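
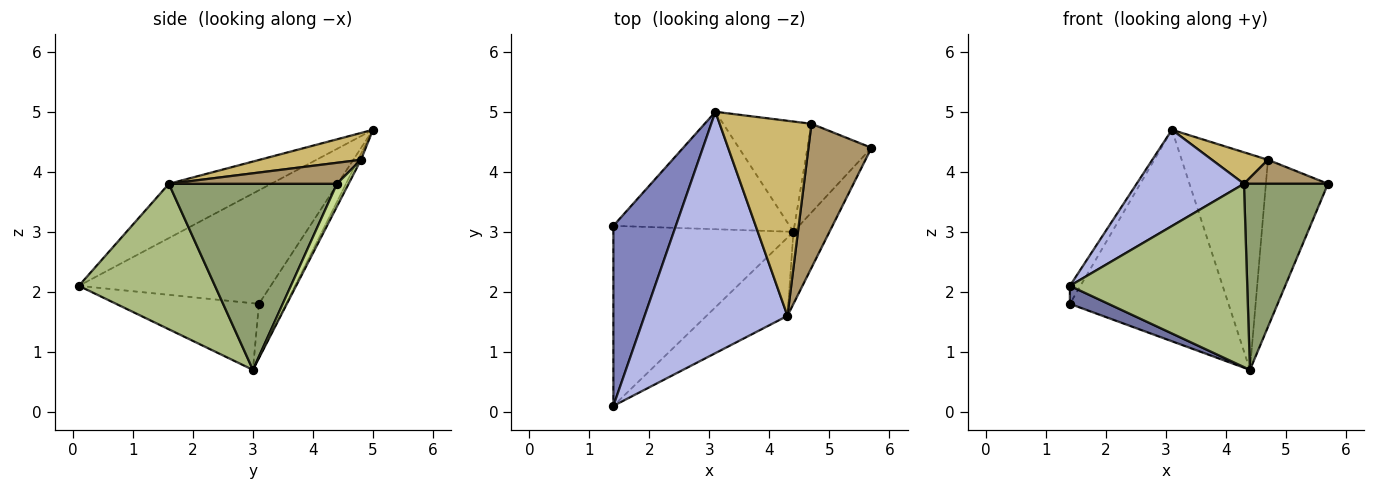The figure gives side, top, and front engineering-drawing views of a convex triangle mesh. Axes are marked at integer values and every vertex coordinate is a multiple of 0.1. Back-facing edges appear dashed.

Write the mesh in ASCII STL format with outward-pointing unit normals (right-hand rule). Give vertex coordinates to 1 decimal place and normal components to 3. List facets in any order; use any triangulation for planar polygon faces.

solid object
 facet normal -0.345 -0.093 -0.934
  outer loop
   vertex 4.4 3.0 0.7
   vertex 1.4 0.1 2.1
   vertex 1.4 3.1 1.8
  endloop
 endfacet
 facet normal -0.875 0.048 0.481
  outer loop
   vertex 3.1 5.0 4.7
   vertex 1.4 3.1 1.8
   vertex 1.4 0.1 2.1
  endloop
 endfacet
 facet normal -0.147 0.865 -0.480
  outer loop
   vertex 3.1 5.0 4.7
   vertex 4.4 3.0 0.7
   vertex 1.4 3.1 1.8
  endloop
 endfacet
 facet normal -0.333 -0.349 0.876
  outer loop
   vertex 4.3 1.6 3.8
   vertex 3.1 5.0 4.7
   vertex 1.4 0.1 2.1
  endloop
 endfacet
 facet normal 0.881 -0.441 -0.171
  outer loop
   vertex 4.3 1.6 3.8
   vertex 4.4 3.0 0.7
   vertex 5.7 4.4 3.8
  endloop
 endfacet
 facet normal 0.577 -0.751 -0.321
  outer loop
   vertex 4.3 1.6 3.8
   vertex 1.4 0.1 2.1
   vertex 4.4 3.0 0.7
  endloop
 endfacet
 facet normal 0.164 0.872 -0.462
  outer loop
   vertex 4.7 4.8 4.2
   vertex 5.7 4.4 3.8
   vertex 4.4 3.0 0.7
  endloop
 endfacet
 facet normal -0.031 0.890 -0.455
  outer loop
   vertex 4.7 4.8 4.2
   vertex 4.4 3.0 0.7
   vertex 3.1 5.0 4.7
  endloop
 endfacet
 facet normal 0.312 -0.156 0.937
  outer loop
   vertex 4.7 4.8 4.2
   vertex 4.3 1.6 3.8
   vertex 5.7 4.4 3.8
  endloop
 endfacet
 facet normal 0.277 -0.153 0.949
  outer loop
   vertex 4.7 4.8 4.2
   vertex 3.1 5.0 4.7
   vertex 4.3 1.6 3.8
  endloop
 endfacet
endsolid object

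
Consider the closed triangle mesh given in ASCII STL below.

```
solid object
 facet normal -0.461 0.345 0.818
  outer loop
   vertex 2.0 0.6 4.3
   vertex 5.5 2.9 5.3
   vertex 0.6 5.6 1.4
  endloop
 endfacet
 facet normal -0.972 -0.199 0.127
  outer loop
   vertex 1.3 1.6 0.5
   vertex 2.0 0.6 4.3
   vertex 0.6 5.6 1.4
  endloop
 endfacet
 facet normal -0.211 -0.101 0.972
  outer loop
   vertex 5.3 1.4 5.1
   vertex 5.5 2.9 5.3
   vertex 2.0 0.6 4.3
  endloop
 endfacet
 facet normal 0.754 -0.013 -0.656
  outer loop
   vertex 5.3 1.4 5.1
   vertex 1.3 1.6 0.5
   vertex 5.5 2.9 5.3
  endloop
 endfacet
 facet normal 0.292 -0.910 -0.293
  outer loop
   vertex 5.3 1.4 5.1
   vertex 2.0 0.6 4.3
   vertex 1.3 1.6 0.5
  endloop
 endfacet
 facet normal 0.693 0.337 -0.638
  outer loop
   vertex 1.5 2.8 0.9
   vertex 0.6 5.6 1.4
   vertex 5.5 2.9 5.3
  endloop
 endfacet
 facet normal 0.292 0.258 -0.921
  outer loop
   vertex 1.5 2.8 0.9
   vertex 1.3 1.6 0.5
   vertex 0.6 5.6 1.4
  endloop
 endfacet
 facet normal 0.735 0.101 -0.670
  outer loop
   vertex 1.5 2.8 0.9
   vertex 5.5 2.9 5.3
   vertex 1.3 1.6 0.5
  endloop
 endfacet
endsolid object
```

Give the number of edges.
12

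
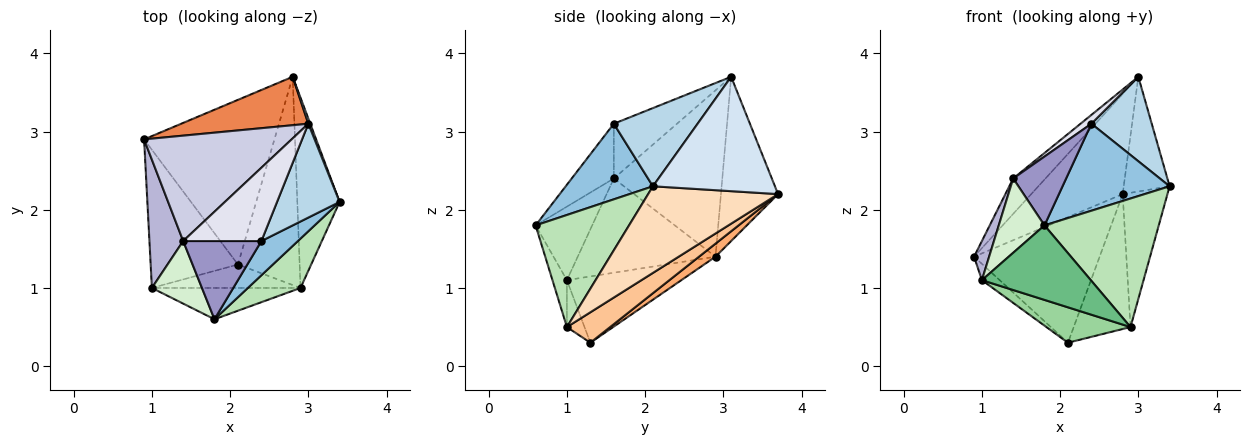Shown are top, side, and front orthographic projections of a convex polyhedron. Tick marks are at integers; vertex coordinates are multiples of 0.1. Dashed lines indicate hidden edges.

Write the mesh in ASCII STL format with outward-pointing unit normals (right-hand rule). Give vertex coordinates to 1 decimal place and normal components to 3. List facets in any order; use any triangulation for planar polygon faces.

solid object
 facet normal -0.602 0.094 -0.793
  outer loop
   vertex 1.0 1.0 1.1
   vertex 0.9 2.9 1.4
   vertex 2.1 1.3 0.3
  endloop
 endfacet
 facet normal 0.604 -0.742 0.292
  outer loop
   vertex 2.4 1.6 3.1
   vertex 1.8 0.6 1.8
   vertex 3.4 2.1 2.3
  endloop
 endfacet
 facet normal 0.681 -0.490 0.545
  outer loop
   vertex 2.4 1.6 3.1
   vertex 3.4 2.1 2.3
   vertex 3.0 3.1 3.7
  endloop
 endfacet
 facet normal 0.936 0.352 0.016
  outer loop
   vertex 2.8 3.7 2.2
   vertex 3.0 3.1 3.7
   vertex 3.4 2.1 2.3
  endloop
 endfacet
 facet normal -0.490 0.785 0.379
  outer loop
   vertex 2.8 3.7 2.2
   vertex 0.9 2.9 1.4
   vertex 3.0 3.1 3.7
  endloop
 endfacet
 facet normal 0.079 0.604 -0.793
  outer loop
   vertex 2.8 3.7 2.2
   vertex 2.1 1.3 0.3
   vertex 0.9 2.9 1.4
  endloop
 endfacet
 facet normal 0.382 0.502 -0.776
  outer loop
   vertex 2.9 1.0 0.5
   vertex 2.1 1.3 0.3
   vertex 2.8 3.7 2.2
  endloop
 endfacet
 facet normal 0.858 0.296 -0.419
  outer loop
   vertex 2.9 1.0 0.5
   vertex 2.8 3.7 2.2
   vertex 3.4 2.1 2.3
  endloop
 endfacet
 facet normal -0.121 -0.915 -0.384
  outer loop
   vertex 2.9 1.0 0.5
   vertex 1.8 0.6 1.8
   vertex 1.0 1.0 1.1
  endloop
 endfacet
 facet normal -0.172 -0.821 -0.544
  outer loop
   vertex 2.9 1.0 0.5
   vertex 1.0 1.0 1.1
   vertex 2.1 1.3 0.3
  endloop
 endfacet
 facet normal 0.607 -0.742 0.285
  outer loop
   vertex 2.9 1.0 0.5
   vertex 3.4 2.1 2.3
   vertex 1.8 0.6 1.8
  endloop
 endfacet
 facet normal -0.687 -0.556 0.468
  outer loop
   vertex 1.4 1.6 2.4
   vertex 1.0 1.0 1.1
   vertex 1.8 0.6 1.8
  endloop
 endfacet
 facet normal -0.465 -0.585 0.665
  outer loop
   vertex 1.4 1.6 2.4
   vertex 1.8 0.6 1.8
   vertex 2.4 1.6 3.1
  endloop
 endfacet
 facet normal -0.937 -0.102 0.335
  outer loop
   vertex 1.4 1.6 2.4
   vertex 0.9 2.9 1.4
   vertex 1.0 1.0 1.1
  endloop
 endfacet
 facet normal -0.730 0.217 0.648
  outer loop
   vertex 1.4 1.6 2.4
   vertex 3.0 3.1 3.7
   vertex 0.9 2.9 1.4
  endloop
 endfacet
 facet normal -0.571 -0.098 0.815
  outer loop
   vertex 1.4 1.6 2.4
   vertex 2.4 1.6 3.1
   vertex 3.0 3.1 3.7
  endloop
 endfacet
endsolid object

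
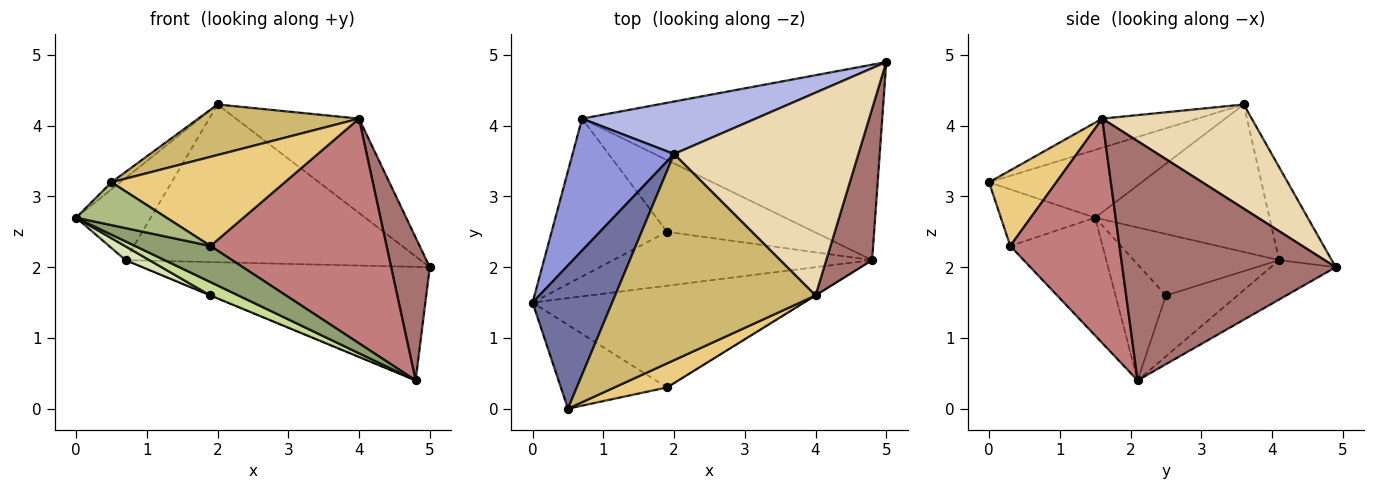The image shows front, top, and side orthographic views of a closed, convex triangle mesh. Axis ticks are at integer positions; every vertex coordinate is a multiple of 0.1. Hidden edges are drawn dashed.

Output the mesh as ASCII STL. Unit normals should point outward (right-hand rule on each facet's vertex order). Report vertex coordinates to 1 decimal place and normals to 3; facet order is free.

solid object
 facet normal -0.648 0.038 0.761
  outer loop
   vertex 2.0 3.6 4.3
   vertex 0.0 1.5 2.7
   vertex 0.5 0.0 3.2
  endloop
 endfacet
 facet normal -0.113 0.499 -0.859
  outer loop
   vertex 0.7 4.1 2.1
   vertex 5.0 4.9 2.0
   vertex 4.8 2.1 0.4
  endloop
 endfacet
 facet normal -0.777 0.333 0.535
  outer loop
   vertex 0.7 4.1 2.1
   vertex 0.0 1.5 2.7
   vertex 2.0 3.6 4.3
  endloop
 endfacet
 facet normal -0.167 0.936 0.311
  outer loop
   vertex 0.7 4.1 2.1
   vertex 2.0 3.6 4.3
   vertex 5.0 4.9 2.0
  endloop
 endfacet
 facet normal -0.379 -0.310 -0.872
  outer loop
   vertex 1.9 0.3 2.3
   vertex 0.0 1.5 2.7
   vertex 4.8 2.1 0.4
  endloop
 endfacet
 facet normal -0.429 -0.411 -0.804
  outer loop
   vertex 1.9 0.3 2.3
   vertex 0.5 0.0 3.2
   vertex 0.0 1.5 2.7
  endloop
 endfacet
 facet normal -0.399 -0.221 -0.890
  outer loop
   vertex 1.9 2.5 1.6
   vertex 4.8 2.1 0.4
   vertex 0.0 1.5 2.7
  endloop
 endfacet
 facet normal -0.469 -0.077 -0.880
  outer loop
   vertex 1.9 2.5 1.6
   vertex 0.0 1.5 2.7
   vertex 0.7 4.1 2.1
  endloop
 endfacet
 facet normal -0.382 0.002 -0.924
  outer loop
   vertex 1.9 2.5 1.6
   vertex 0.7 4.1 2.1
   vertex 4.8 2.1 0.4
  endloop
 endfacet
 facet normal -0.140 -0.236 0.962
  outer loop
   vertex 4.0 1.6 4.1
   vertex 2.0 3.6 4.3
   vertex 0.5 0.0 3.2
  endloop
 endfacet
 facet normal 0.351 -0.904 0.244
  outer loop
   vertex 4.0 1.6 4.1
   vertex 0.5 0.0 3.2
   vertex 1.9 0.3 2.3
  endloop
 endfacet
 facet normal 0.456 0.375 0.807
  outer loop
   vertex 4.0 1.6 4.1
   vertex 5.0 4.9 2.0
   vertex 2.0 3.6 4.3
  endloop
 endfacet
 facet normal 0.967 -0.175 0.185
  outer loop
   vertex 4.0 1.6 4.1
   vertex 4.8 2.1 0.4
   vertex 5.0 4.9 2.0
  endloop
 endfacet
 facet normal 0.527 -0.850 -0.001
  outer loop
   vertex 4.0 1.6 4.1
   vertex 1.9 0.3 2.3
   vertex 4.8 2.1 0.4
  endloop
 endfacet
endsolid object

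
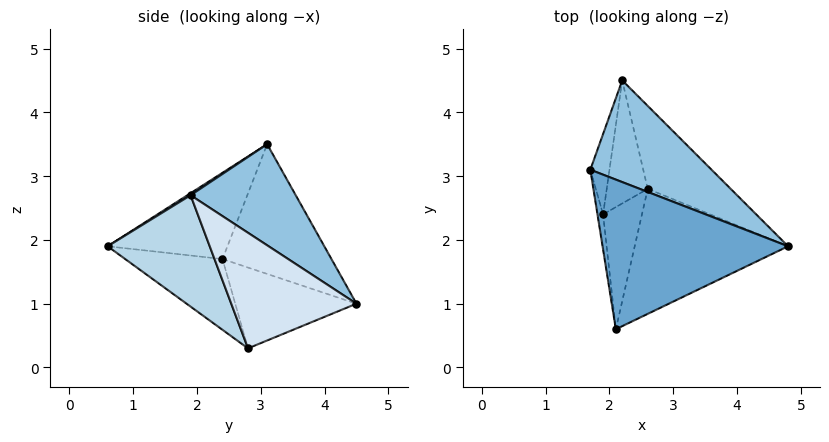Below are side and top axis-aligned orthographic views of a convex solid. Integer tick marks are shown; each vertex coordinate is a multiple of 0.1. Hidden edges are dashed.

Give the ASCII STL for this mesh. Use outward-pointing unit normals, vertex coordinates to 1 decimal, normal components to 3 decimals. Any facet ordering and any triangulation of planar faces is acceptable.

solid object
 facet normal 0.009 -0.538 0.843
  outer loop
   vertex 2.1 0.6 1.9
   vertex 4.8 1.9 2.7
   vertex 1.7 3.1 3.5
  endloop
 endfacet
 facet normal 0.422 0.753 0.506
  outer loop
   vertex 2.2 4.5 1.0
   vertex 1.7 3.1 3.5
   vertex 4.8 1.9 2.7
  endloop
 endfacet
 facet normal 0.476 -0.585 -0.656
  outer loop
   vertex 2.6 2.8 0.3
   vertex 4.8 1.9 2.7
   vertex 2.1 0.6 1.9
  endloop
 endfacet
 facet normal 0.746 0.396 -0.535
  outer loop
   vertex 2.6 2.8 0.3
   vertex 2.2 4.5 1.0
   vertex 4.8 1.9 2.7
  endloop
 endfacet
 facet normal -0.991 -0.117 -0.065
  outer loop
   vertex 1.9 2.4 1.7
   vertex 2.1 0.6 1.9
   vertex 1.7 3.1 3.5
  endloop
 endfacet
 facet normal -0.985 0.092 -0.145
  outer loop
   vertex 1.9 2.4 1.7
   vertex 1.7 3.1 3.5
   vertex 2.2 4.5 1.0
  endloop
 endfacet
 facet normal -0.867 -0.149 -0.476
  outer loop
   vertex 1.9 2.4 1.7
   vertex 2.6 2.8 0.3
   vertex 2.1 0.6 1.9
  endloop
 endfacet
 facet normal -0.891 -0.023 -0.452
  outer loop
   vertex 1.9 2.4 1.7
   vertex 2.2 4.5 1.0
   vertex 2.6 2.8 0.3
  endloop
 endfacet
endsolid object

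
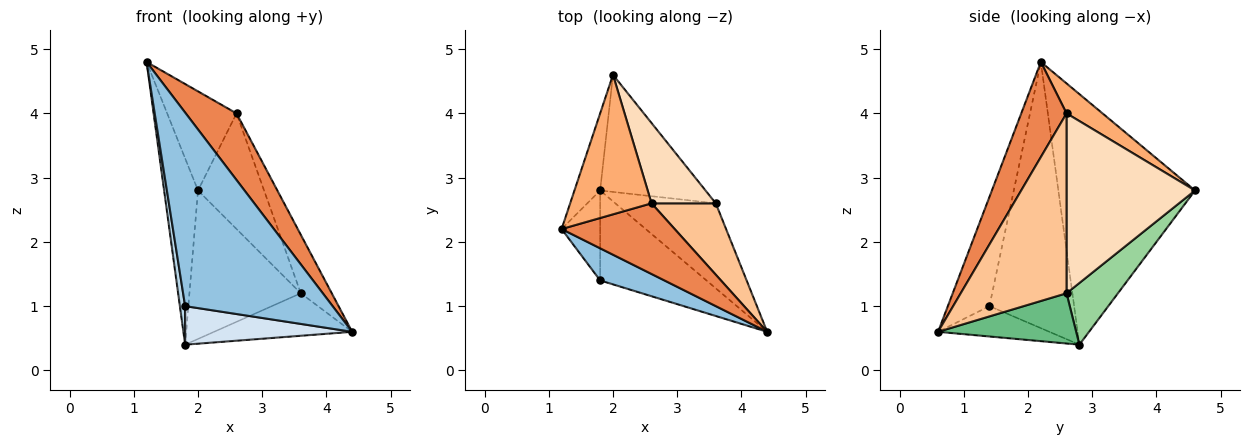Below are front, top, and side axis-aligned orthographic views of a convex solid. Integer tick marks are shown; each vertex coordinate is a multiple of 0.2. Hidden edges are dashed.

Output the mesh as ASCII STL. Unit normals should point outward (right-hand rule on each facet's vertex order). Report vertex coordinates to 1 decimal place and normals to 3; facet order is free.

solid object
 facet normal -0.966 0.239 -0.099
  outer loop
   vertex 1.8 2.8 0.4
   vertex 1.2 2.2 4.8
   vertex 2.0 4.6 2.8
  endloop
 endfacet
 facet normal -0.268 -0.950 0.158
  outer loop
   vertex 1.8 1.4 1.0
   vertex 4.4 0.6 0.6
   vertex 1.2 2.2 4.8
  endloop
 endfacet
 facet normal -0.988 -0.061 -0.143
  outer loop
   vertex 1.8 1.4 1.0
   vertex 1.2 2.2 4.8
   vertex 1.8 2.8 0.4
  endloop
 endfacet
 facet normal -0.254 -0.381 -0.889
  outer loop
   vertex 1.8 1.4 1.0
   vertex 1.8 2.8 0.4
   vertex 4.4 0.6 0.6
  endloop
 endfacet
 facet normal 0.522 -0.585 0.621
  outer loop
   vertex 2.6 2.6 4.0
   vertex 1.2 2.2 4.8
   vertex 4.4 0.6 0.6
  endloop
 endfacet
 facet normal 0.288 0.555 0.781
  outer loop
   vertex 2.6 2.6 4.0
   vertex 2.0 4.6 2.8
   vertex 1.2 2.2 4.8
  endloop
 endfacet
 facet normal 0.908 0.266 0.324
  outer loop
   vertex 3.6 2.6 1.2
   vertex 2.6 2.6 4.0
   vertex 4.4 0.6 0.6
  endloop
 endfacet
 facet normal 0.848 0.436 0.303
  outer loop
   vertex 3.6 2.6 1.2
   vertex 2.0 4.6 2.8
   vertex 2.6 2.6 4.0
  endloop
 endfacet
 facet normal 0.408 0.408 -0.816
  outer loop
   vertex 3.6 2.6 1.2
   vertex 4.4 0.6 0.6
   vertex 1.8 2.8 0.4
  endloop
 endfacet
 facet normal 0.341 0.738 -0.582
  outer loop
   vertex 3.6 2.6 1.2
   vertex 1.8 2.8 0.4
   vertex 2.0 4.6 2.8
  endloop
 endfacet
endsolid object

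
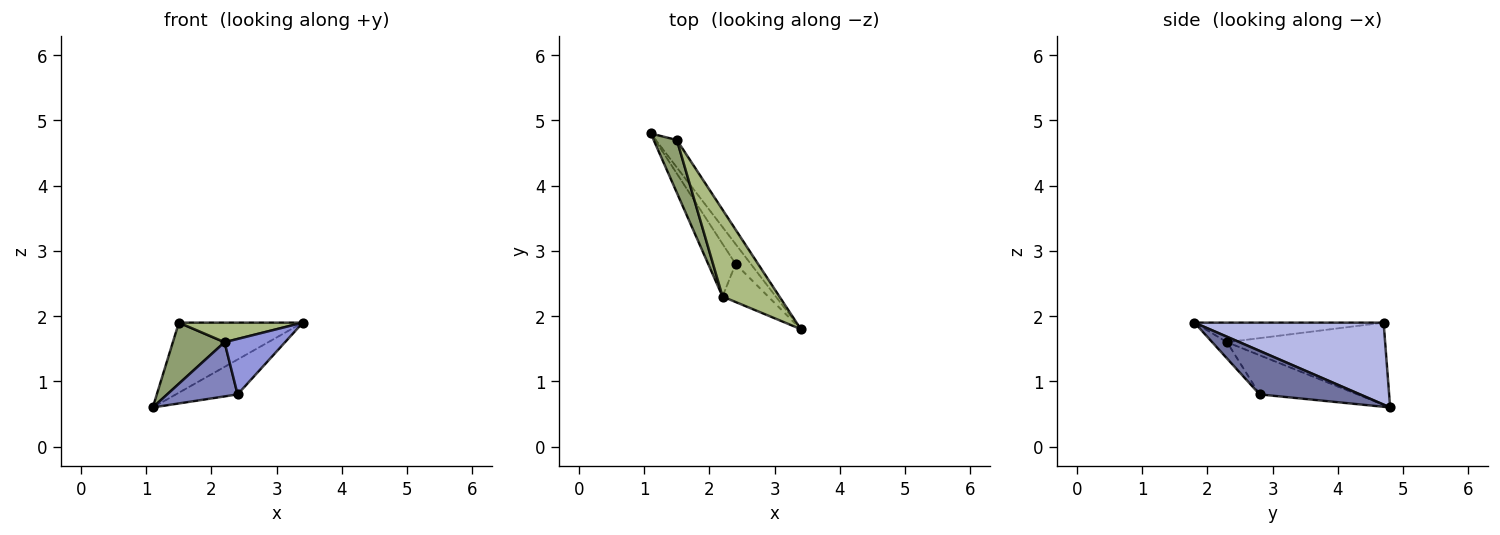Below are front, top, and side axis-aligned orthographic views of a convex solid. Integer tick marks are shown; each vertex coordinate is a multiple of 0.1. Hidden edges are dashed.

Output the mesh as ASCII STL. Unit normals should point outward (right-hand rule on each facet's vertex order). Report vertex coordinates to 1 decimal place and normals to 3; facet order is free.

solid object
 facet normal 0.816 0.502 -0.286
  outer loop
   vertex 2.4 2.8 0.8
   vertex 1.1 4.8 0.6
   vertex 3.4 1.8 1.9
  endloop
 endfacet
 facet normal -0.706 -0.508 -0.494
  outer loop
   vertex 2.4 2.8 0.8
   vertex 2.2 2.3 1.6
   vertex 1.1 4.8 0.6
  endloop
 endfacet
 facet normal -0.198 -0.808 -0.555
  outer loop
   vertex 2.4 2.8 0.8
   vertex 3.4 1.8 1.9
   vertex 2.2 2.3 1.6
  endloop
 endfacet
 facet normal 0.818 0.536 -0.210
  outer loop
   vertex 1.5 4.7 1.9
   vertex 3.4 1.8 1.9
   vertex 1.1 4.8 0.6
  endloop
 endfacet
 facet normal -0.918 -0.300 0.259
  outer loop
   vertex 1.5 4.7 1.9
   vertex 1.1 4.8 0.6
   vertex 2.2 2.3 1.6
  endloop
 endfacet
 facet normal -0.318 -0.208 0.925
  outer loop
   vertex 1.5 4.7 1.9
   vertex 2.2 2.3 1.6
   vertex 3.4 1.8 1.9
  endloop
 endfacet
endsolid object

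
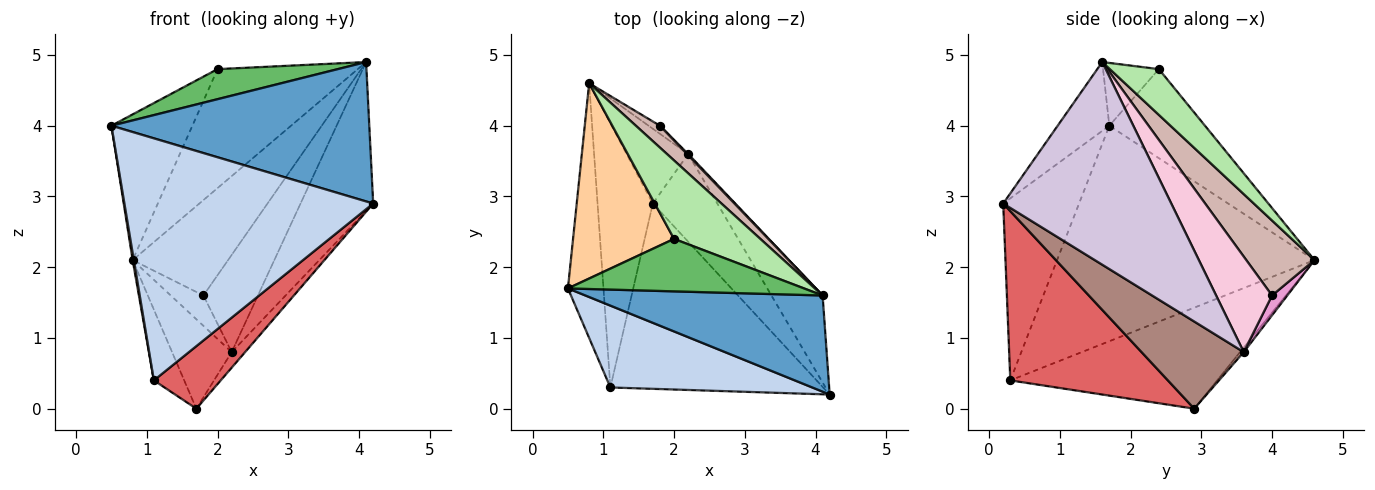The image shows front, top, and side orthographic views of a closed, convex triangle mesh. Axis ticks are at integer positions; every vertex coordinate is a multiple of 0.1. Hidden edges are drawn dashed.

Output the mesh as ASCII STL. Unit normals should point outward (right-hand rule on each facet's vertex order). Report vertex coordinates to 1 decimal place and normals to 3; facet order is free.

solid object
 facet normal -0.163 -0.812 0.560
  outer loop
   vertex 4.1 1.6 4.9
   vertex 0.5 1.7 4.0
   vertex 4.2 0.2 2.9
  endloop
 endfacet
 facet normal -0.277 -0.910 0.308
  outer loop
   vertex 1.1 0.3 0.4
   vertex 4.2 0.2 2.9
   vertex 0.5 1.7 4.0
  endloop
 endfacet
 facet normal -0.987 -0.005 -0.163
  outer loop
   vertex 1.1 0.3 0.4
   vertex 0.5 1.7 4.0
   vertex 0.8 4.6 2.1
  endloop
 endfacet
 facet normal -0.577 0.489 0.655
  outer loop
   vertex 2.0 2.4 4.8
   vertex 0.8 4.6 2.1
   vertex 0.5 1.7 4.0
  endloop
 endfacet
 facet normal -0.225 -0.484 0.845
  outer loop
   vertex 2.0 2.4 4.8
   vertex 0.5 1.7 4.0
   vertex 4.1 1.6 4.9
  endloop
 endfacet
 facet normal 0.280 0.801 0.528
  outer loop
   vertex 2.0 2.4 4.8
   vertex 4.1 1.6 4.9
   vertex 0.8 4.6 2.1
  endloop
 endfacet
 facet normal 0.602 -0.255 -0.757
  outer loop
   vertex 1.7 2.9 0.0
   vertex 4.2 0.2 2.9
   vertex 1.1 0.3 0.4
  endloop
 endfacet
 facet normal -0.870 0.128 -0.476
  outer loop
   vertex 1.7 2.9 0.0
   vertex 1.1 0.3 0.4
   vertex 0.8 4.6 2.1
  endloop
 endfacet
 facet normal -0.048 0.766 -0.641
  outer loop
   vertex 2.2 3.6 0.8
   vertex 1.7 2.9 0.0
   vertex 0.8 4.6 2.1
  endloop
 endfacet
 facet normal 0.894 0.387 -0.226
  outer loop
   vertex 2.2 3.6 0.8
   vertex 4.1 1.6 4.9
   vertex 4.2 0.2 2.9
  endloop
 endfacet
 facet normal 0.799 0.105 -0.591
  outer loop
   vertex 2.2 3.6 0.8
   vertex 4.2 0.2 2.9
   vertex 1.7 2.9 0.0
  endloop
 endfacet
 facet normal 0.572 0.800 0.183
  outer loop
   vertex 1.8 4.0 1.6
   vertex 0.8 4.6 2.1
   vertex 4.1 1.6 4.9
  endloop
 endfacet
 facet normal 0.411 0.881 -0.235
  outer loop
   vertex 1.8 4.0 1.6
   vertex 2.2 3.6 0.8
   vertex 0.8 4.6 2.1
  endloop
 endfacet
 facet normal 0.716 0.698 0.009
  outer loop
   vertex 1.8 4.0 1.6
   vertex 4.1 1.6 4.9
   vertex 2.2 3.6 0.8
  endloop
 endfacet
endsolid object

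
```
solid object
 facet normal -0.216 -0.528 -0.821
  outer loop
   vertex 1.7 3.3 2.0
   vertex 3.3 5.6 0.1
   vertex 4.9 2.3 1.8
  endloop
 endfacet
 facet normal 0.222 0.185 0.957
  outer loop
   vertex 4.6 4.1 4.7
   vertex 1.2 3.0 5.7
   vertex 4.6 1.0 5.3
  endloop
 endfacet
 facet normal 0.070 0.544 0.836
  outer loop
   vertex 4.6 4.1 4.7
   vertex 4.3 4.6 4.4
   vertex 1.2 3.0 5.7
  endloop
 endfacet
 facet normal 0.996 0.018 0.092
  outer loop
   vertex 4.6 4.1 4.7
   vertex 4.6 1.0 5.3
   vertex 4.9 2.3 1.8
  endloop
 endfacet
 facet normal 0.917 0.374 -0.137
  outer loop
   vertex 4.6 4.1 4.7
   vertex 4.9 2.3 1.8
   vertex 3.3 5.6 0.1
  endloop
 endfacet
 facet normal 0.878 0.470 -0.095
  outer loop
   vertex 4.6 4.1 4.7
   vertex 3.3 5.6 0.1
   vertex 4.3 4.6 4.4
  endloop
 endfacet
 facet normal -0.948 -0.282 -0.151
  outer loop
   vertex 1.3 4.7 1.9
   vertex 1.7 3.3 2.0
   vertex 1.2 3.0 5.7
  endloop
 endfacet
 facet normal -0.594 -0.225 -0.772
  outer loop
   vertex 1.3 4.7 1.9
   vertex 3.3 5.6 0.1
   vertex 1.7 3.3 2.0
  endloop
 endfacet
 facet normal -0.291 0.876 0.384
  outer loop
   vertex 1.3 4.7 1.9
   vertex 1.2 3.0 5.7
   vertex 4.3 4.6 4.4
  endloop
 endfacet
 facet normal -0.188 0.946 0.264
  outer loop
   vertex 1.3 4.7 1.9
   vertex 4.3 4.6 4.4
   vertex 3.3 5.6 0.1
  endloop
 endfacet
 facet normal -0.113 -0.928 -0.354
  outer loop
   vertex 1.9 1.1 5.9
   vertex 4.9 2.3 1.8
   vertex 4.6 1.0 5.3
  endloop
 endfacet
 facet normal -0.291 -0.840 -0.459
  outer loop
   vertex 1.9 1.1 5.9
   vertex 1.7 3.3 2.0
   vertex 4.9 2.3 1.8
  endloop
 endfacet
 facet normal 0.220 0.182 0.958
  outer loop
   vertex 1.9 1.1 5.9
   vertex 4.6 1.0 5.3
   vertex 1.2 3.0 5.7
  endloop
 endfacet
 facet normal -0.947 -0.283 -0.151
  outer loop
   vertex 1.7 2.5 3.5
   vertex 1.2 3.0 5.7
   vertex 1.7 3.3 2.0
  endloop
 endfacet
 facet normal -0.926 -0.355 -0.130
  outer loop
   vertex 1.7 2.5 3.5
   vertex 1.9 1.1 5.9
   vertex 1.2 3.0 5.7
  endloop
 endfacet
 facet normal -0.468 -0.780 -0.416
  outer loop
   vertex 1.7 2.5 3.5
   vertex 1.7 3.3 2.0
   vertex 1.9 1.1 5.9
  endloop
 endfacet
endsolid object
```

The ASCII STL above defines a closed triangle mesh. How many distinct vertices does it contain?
10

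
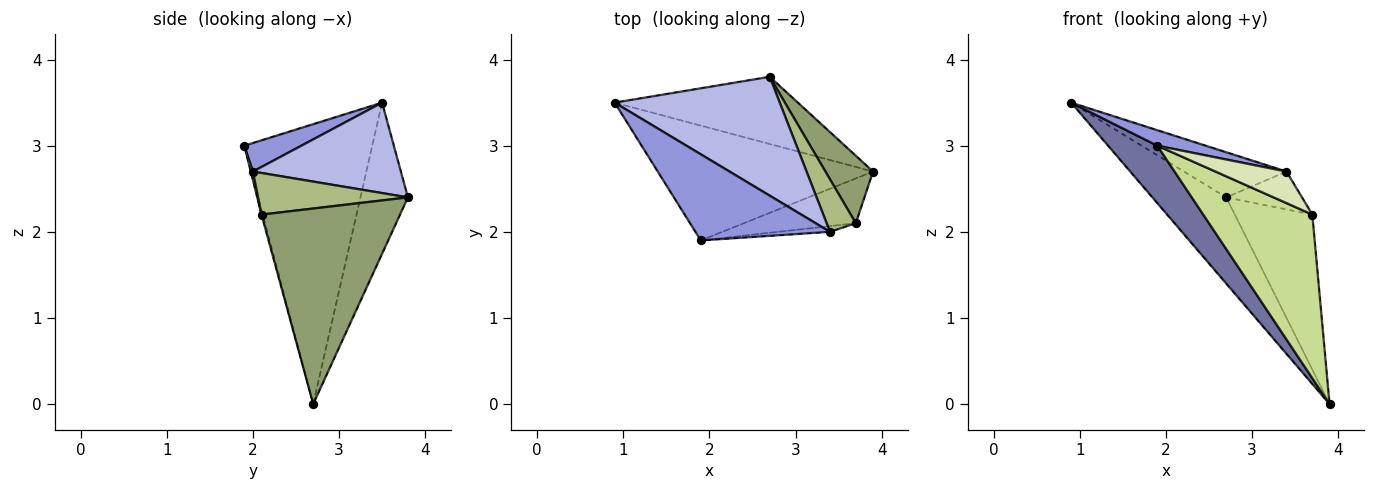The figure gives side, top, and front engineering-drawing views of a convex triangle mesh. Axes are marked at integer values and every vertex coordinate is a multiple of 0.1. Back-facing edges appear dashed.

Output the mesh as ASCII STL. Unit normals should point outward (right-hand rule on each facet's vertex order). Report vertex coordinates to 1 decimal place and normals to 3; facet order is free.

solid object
 facet normal -0.758 -0.292 -0.583
  outer loop
   vertex 1.9 1.9 3.0
   vertex 0.9 3.5 3.5
   vertex 3.9 2.7 0.0
  endloop
 endfacet
 facet normal -0.452 0.703 -0.548
  outer loop
   vertex 2.7 3.8 2.4
   vertex 3.9 2.7 0.0
   vertex 0.9 3.5 3.5
  endloop
 endfacet
 facet normal 0.204 -0.173 0.963
  outer loop
   vertex 3.4 2.0 2.7
   vertex 0.9 3.5 3.5
   vertex 1.9 1.9 3.0
  endloop
 endfacet
 facet normal 0.456 0.316 0.832
  outer loop
   vertex 3.4 2.0 2.7
   vertex 2.7 3.8 2.4
   vertex 0.9 3.5 3.5
  endloop
 endfacet
 facet normal 0.854 0.478 0.208
  outer loop
   vertex 3.7 2.1 2.2
   vertex 3.9 2.7 0.0
   vertex 2.7 3.8 2.4
  endloop
 endfacet
 facet normal 0.756 0.383 0.530
  outer loop
   vertex 3.7 2.1 2.2
   vertex 2.7 3.8 2.4
   vertex 3.4 2.0 2.7
  endloop
 endfacet
 facet normal -0.010 -0.964 -0.264
  outer loop
   vertex 3.7 2.1 2.2
   vertex 1.9 1.9 3.0
   vertex 3.9 2.7 0.0
  endloop
 endfacet
 facet normal 0.030 -0.983 -0.179
  outer loop
   vertex 3.7 2.1 2.2
   vertex 3.4 2.0 2.7
   vertex 1.9 1.9 3.0
  endloop
 endfacet
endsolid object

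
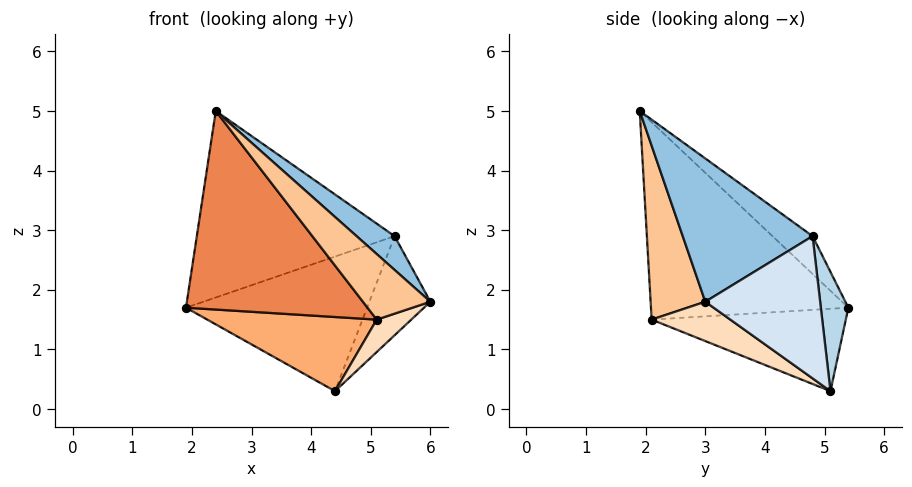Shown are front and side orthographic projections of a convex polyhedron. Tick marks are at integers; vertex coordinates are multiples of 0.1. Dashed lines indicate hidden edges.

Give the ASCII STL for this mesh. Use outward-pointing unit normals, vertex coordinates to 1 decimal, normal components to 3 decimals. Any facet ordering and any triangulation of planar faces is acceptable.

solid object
 facet normal -0.136 0.669 0.730
  outer loop
   vertex 5.4 4.8 2.9
   vertex 1.9 5.4 1.7
   vertex 2.4 1.9 5.0
  endloop
 endfacet
 facet normal 0.684 -0.200 0.701
  outer loop
   vertex 5.4 4.8 2.9
   vertex 2.4 1.9 5.0
   vertex 6.0 3.0 1.8
  endloop
 endfacet
 facet normal 0.150 0.987 0.056
  outer loop
   vertex 5.4 4.8 2.9
   vertex 4.4 5.1 0.3
   vertex 1.9 5.4 1.7
  endloop
 endfacet
 facet normal 0.849 0.451 -0.275
  outer loop
   vertex 5.4 4.8 2.9
   vertex 6.0 3.0 1.8
   vertex 4.4 5.1 0.3
  endloop
 endfacet
 facet normal -0.629 -0.579 -0.519
  outer loop
   vertex 5.1 2.1 1.5
   vertex 2.4 1.9 5.0
   vertex 1.9 5.4 1.7
  endloop
 endfacet
 facet normal -0.481 -0.420 -0.769
  outer loop
   vertex 5.1 2.1 1.5
   vertex 1.9 5.4 1.7
   vertex 4.4 5.1 0.3
  endloop
 endfacet
 facet normal 0.576 -0.711 0.404
  outer loop
   vertex 5.1 2.1 1.5
   vertex 6.0 3.0 1.8
   vertex 2.4 1.9 5.0
  endloop
 endfacet
 facet normal 0.499 -0.219 -0.839
  outer loop
   vertex 5.1 2.1 1.5
   vertex 4.4 5.1 0.3
   vertex 6.0 3.0 1.8
  endloop
 endfacet
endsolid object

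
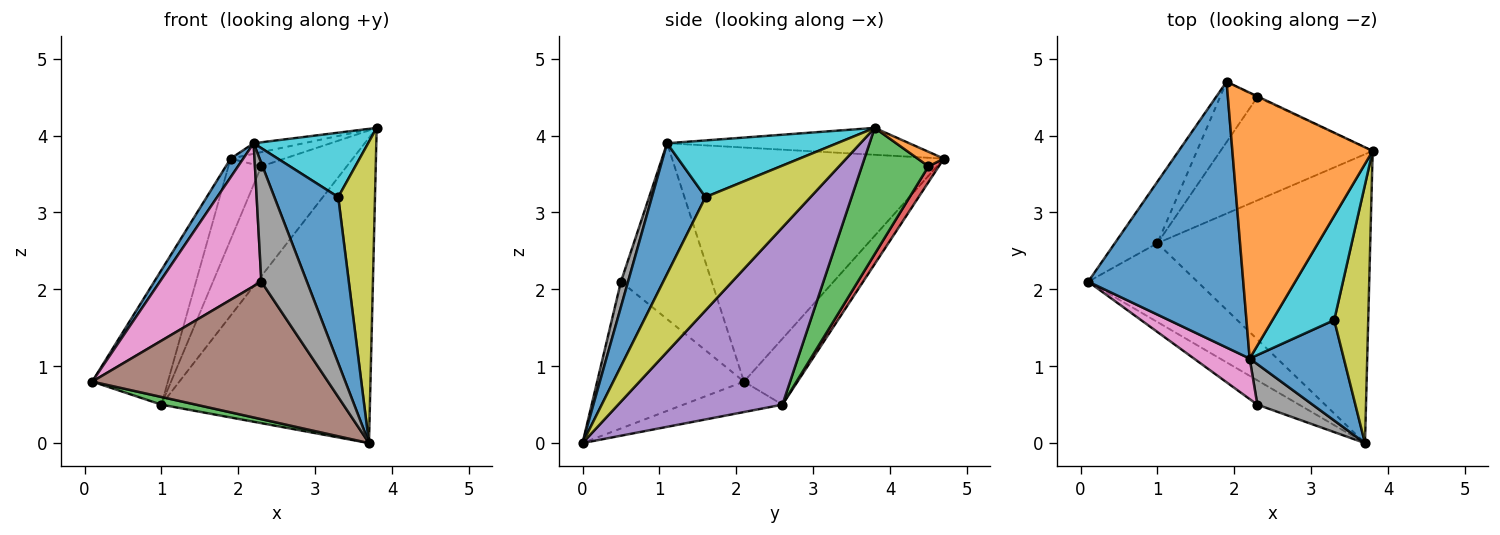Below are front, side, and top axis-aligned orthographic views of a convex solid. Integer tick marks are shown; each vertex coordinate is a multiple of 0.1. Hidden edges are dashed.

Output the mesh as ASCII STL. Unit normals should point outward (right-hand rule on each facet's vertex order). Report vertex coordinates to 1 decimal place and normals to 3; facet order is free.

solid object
 facet normal -0.833 -0.039 0.552
  outer loop
   vertex 2.2 1.1 3.9
   vertex 1.9 4.7 3.7
   vertex 0.1 2.1 0.8
  endloop
 endfacet
 facet normal -0.188 0.039 0.981
  outer loop
   vertex 2.2 1.1 3.9
   vertex 3.8 3.8 4.1
   vertex 1.9 4.7 3.7
  endloop
 endfacet
 facet normal -0.268 -0.094 -0.959
  outer loop
   vertex 1.0 2.6 0.5
   vertex 3.7 0.0 0.0
   vertex 0.1 2.1 0.8
  endloop
 endfacet
 facet normal -0.541 0.765 -0.350
  outer loop
   vertex 1.0 2.6 0.5
   vertex 0.1 2.1 0.8
   vertex 1.9 4.7 3.7
  endloop
 endfacet
 facet normal 0.497 0.630 -0.596
  outer loop
   vertex 1.0 2.6 0.5
   vertex 3.8 3.8 4.1
   vertex 3.7 0.0 0.0
  endloop
 endfacet
 facet normal -0.523 -0.839 -0.149
  outer loop
   vertex 2.3 0.5 2.1
   vertex 0.1 2.1 0.8
   vertex 3.7 0.0 0.0
  endloop
 endfacet
 facet normal -0.652 -0.729 0.207
  outer loop
   vertex 2.3 0.5 2.1
   vertex 2.2 1.1 3.9
   vertex 0.1 2.1 0.8
  endloop
 endfacet
 facet normal 0.146 -0.936 0.320
  outer loop
   vertex 2.3 0.5 2.1
   vertex 3.7 0.0 0.0
   vertex 2.2 1.1 3.9
  endloop
 endfacet
 facet normal 0.908 -0.318 0.272
  outer loop
   vertex 3.3 1.6 3.2
   vertex 3.7 0.0 0.0
   vertex 3.8 3.8 4.1
  endloop
 endfacet
 facet normal 0.615 -0.414 0.671
  outer loop
   vertex 3.3 1.6 3.2
   vertex 3.8 3.8 4.1
   vertex 2.2 1.1 3.9
  endloop
 endfacet
 facet normal 0.583 -0.695 0.420
  outer loop
   vertex 3.3 1.6 3.2
   vertex 2.2 1.1 3.9
   vertex 3.7 0.0 0.0
  endloop
 endfacet
 facet normal 0.436 0.898 -0.051
  outer loop
   vertex 2.3 4.5 3.6
   vertex 1.9 4.7 3.7
   vertex 3.8 3.8 4.1
  endloop
 endfacet
 facet normal 0.494 0.633 -0.595
  outer loop
   vertex 2.3 4.5 3.6
   vertex 3.8 3.8 4.1
   vertex 1.0 2.6 0.5
  endloop
 endfacet
 facet normal 0.244 0.778 -0.579
  outer loop
   vertex 2.3 4.5 3.6
   vertex 1.0 2.6 0.5
   vertex 1.9 4.7 3.7
  endloop
 endfacet
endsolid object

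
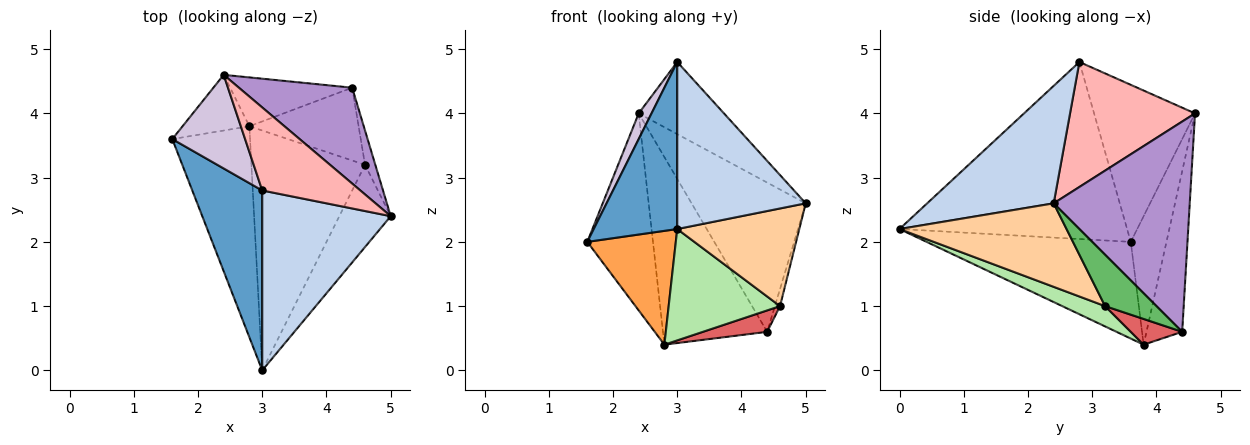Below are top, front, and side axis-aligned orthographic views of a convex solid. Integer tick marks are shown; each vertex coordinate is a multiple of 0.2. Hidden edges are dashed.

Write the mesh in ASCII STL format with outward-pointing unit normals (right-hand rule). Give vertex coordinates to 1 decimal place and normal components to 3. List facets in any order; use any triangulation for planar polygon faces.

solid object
 facet normal -0.880 -0.323 0.348
  outer loop
   vertex 3.0 2.8 4.8
   vertex 1.6 3.6 2.0
   vertex 3.0 0.0 2.2
  endloop
 endfacet
 facet normal 0.557 -0.565 0.609
  outer loop
   vertex 3.0 2.8 4.8
   vertex 3.0 0.0 2.2
   vertex 5.0 2.4 2.6
  endloop
 endfacet
 facet normal -0.738 -0.320 -0.594
  outer loop
   vertex 2.8 3.8 0.4
   vertex 3.0 0.0 2.2
   vertex 1.6 3.6 2.0
  endloop
 endfacet
 facet normal 0.723 -0.528 -0.445
  outer loop
   vertex 4.6 3.2 1.0
   vertex 5.0 2.4 2.6
   vertex 3.0 0.0 2.2
  endloop
 endfacet
 facet normal 0.976 0.098 -0.195
  outer loop
   vertex 4.6 3.2 1.0
   vertex 4.4 4.4 0.6
   vertex 5.0 2.4 2.6
  endloop
 endfacet
 facet normal 0.160 -0.416 -0.895
  outer loop
   vertex 4.6 3.2 1.0
   vertex 3.0 0.0 2.2
   vertex 2.8 3.8 0.4
  endloop
 endfacet
 facet normal 0.220 -0.275 -0.936
  outer loop
   vertex 4.6 3.2 1.0
   vertex 2.8 3.8 0.4
   vertex 4.4 4.4 0.6
  endloop
 endfacet
 facet normal 0.693 0.473 0.544
  outer loop
   vertex 2.4 4.6 4.0
   vertex 3.0 2.8 4.8
   vertex 5.0 2.4 2.6
  endloop
 endfacet
 facet normal 0.708 0.594 0.382
  outer loop
   vertex 2.4 4.6 4.0
   vertex 5.0 2.4 2.6
   vertex 4.4 4.4 0.6
  endloop
 endfacet
 facet normal -0.901 -0.115 0.418
  outer loop
   vertex 2.4 4.6 4.0
   vertex 1.6 3.6 2.0
   vertex 3.0 2.8 4.8
  endloop
 endfacet
 facet normal -0.463 0.853 -0.241
  outer loop
   vertex 2.4 4.6 4.0
   vertex 2.8 3.8 0.4
   vertex 1.6 3.6 2.0
  endloop
 endfacet
 facet normal -0.315 0.919 -0.239
  outer loop
   vertex 2.4 4.6 4.0
   vertex 4.4 4.4 0.6
   vertex 2.8 3.8 0.4
  endloop
 endfacet
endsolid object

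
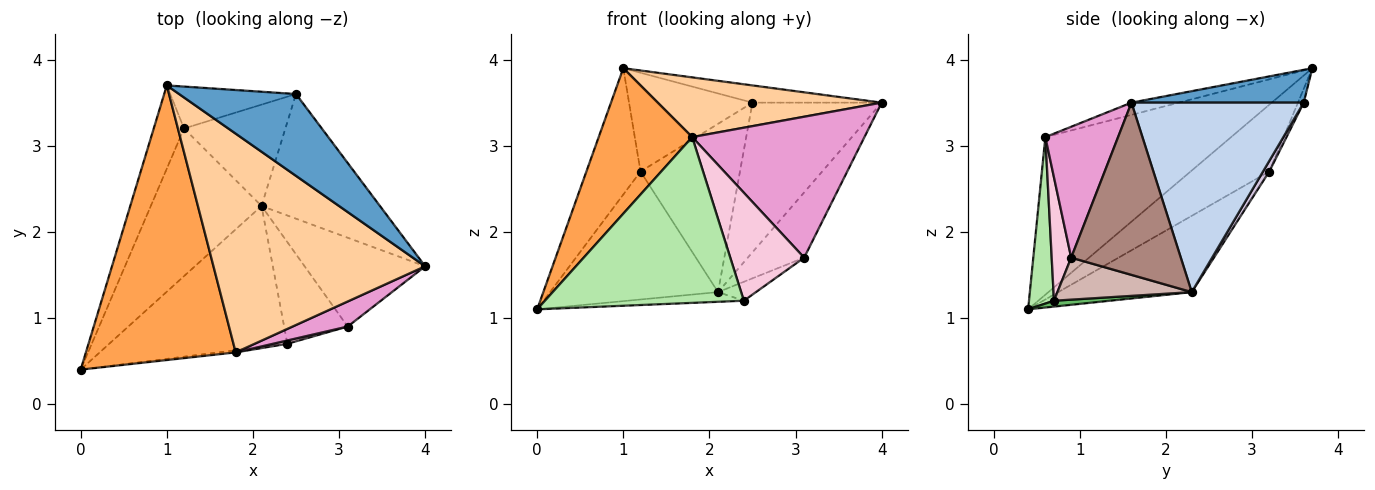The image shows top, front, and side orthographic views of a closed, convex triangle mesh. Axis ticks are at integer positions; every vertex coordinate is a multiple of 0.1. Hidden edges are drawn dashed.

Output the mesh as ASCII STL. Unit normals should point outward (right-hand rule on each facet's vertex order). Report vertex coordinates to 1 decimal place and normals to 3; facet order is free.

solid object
 facet normal 0.265 0.199 0.944
  outer loop
   vertex 2.5 3.6 3.5
   vertex 1.0 3.7 3.9
   vertex 4.0 1.6 3.5
  endloop
 endfacet
 facet normal 0.716 0.537 -0.447
  outer loop
   vertex 2.1 2.3 1.3
   vertex 2.5 3.6 3.5
   vertex 4.0 1.6 3.5
  endloop
 endfacet
 facet normal -0.681 -0.343 0.647
  outer loop
   vertex 1.8 0.6 3.1
   vertex 1.0 3.7 3.9
   vertex 0.0 0.4 1.1
  endloop
 endfacet
 facet normal -0.056 -0.263 0.963
  outer loop
   vertex 1.8 0.6 3.1
   vertex 4.0 1.6 3.5
   vertex 1.0 3.7 3.9
  endloop
 endfacet
 facet normal 0.033 0.069 -0.997
  outer loop
   vertex 2.4 0.7 1.2
   vertex 0.0 0.4 1.1
   vertex 2.1 2.3 1.3
  endloop
 endfacet
 facet normal 0.125 -0.992 -0.013
  outer loop
   vertex 2.4 0.7 1.2
   vertex 1.8 0.6 3.1
   vertex 0.0 0.4 1.1
  endloop
 endfacet
 facet normal -0.772 0.531 -0.350
  outer loop
   vertex 1.2 3.2 2.7
   vertex 0.0 0.4 1.1
   vertex 1.0 3.7 3.9
  endloop
 endfacet
 facet normal -0.462 0.581 -0.670
  outer loop
   vertex 1.2 3.2 2.7
   vertex 2.1 2.3 1.3
   vertex 0.0 0.4 1.1
  endloop
 endfacet
 facet normal -0.043 0.920 -0.390
  outer loop
   vertex 1.2 3.2 2.7
   vertex 1.0 3.7 3.9
   vertex 2.5 3.6 3.5
  endloop
 endfacet
 facet normal 0.054 0.855 -0.515
  outer loop
   vertex 1.2 3.2 2.7
   vertex 2.5 3.6 3.5
   vertex 2.1 2.3 1.3
  endloop
 endfacet
 facet normal 0.755 0.388 -0.528
  outer loop
   vertex 3.1 0.9 1.7
   vertex 2.1 2.3 1.3
   vertex 4.0 1.6 3.5
  endloop
 endfacet
 facet normal 0.545 0.154 -0.824
  outer loop
   vertex 3.1 0.9 1.7
   vertex 2.4 0.7 1.2
   vertex 2.1 2.3 1.3
  endloop
 endfacet
 facet normal 0.384 -0.909 0.162
  outer loop
   vertex 3.1 0.9 1.7
   vertex 4.0 1.6 3.5
   vertex 1.8 0.6 3.1
  endloop
 endfacet
 facet normal 0.255 -0.966 0.030
  outer loop
   vertex 3.1 0.9 1.7
   vertex 1.8 0.6 3.1
   vertex 2.4 0.7 1.2
  endloop
 endfacet
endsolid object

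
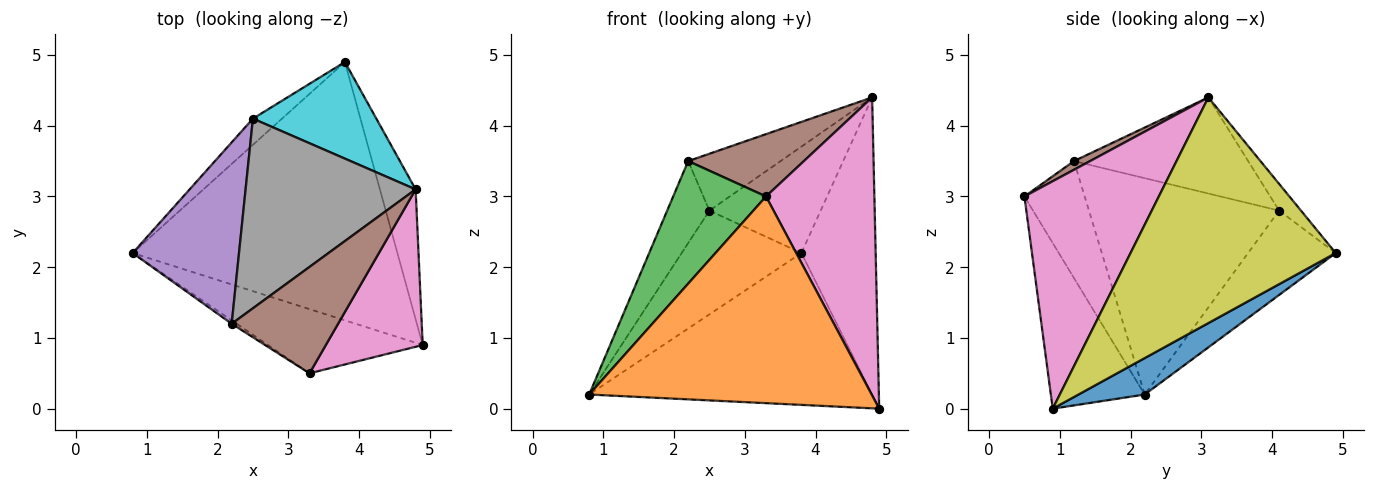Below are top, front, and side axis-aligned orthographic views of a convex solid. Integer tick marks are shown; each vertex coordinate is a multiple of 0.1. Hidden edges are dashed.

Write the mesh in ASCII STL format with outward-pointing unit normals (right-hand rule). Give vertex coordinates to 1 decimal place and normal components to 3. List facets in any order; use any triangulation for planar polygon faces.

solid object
 facet normal 0.118 0.503 -0.856
  outer loop
   vertex 3.8 4.9 2.2
   vertex 4.9 0.9 0.0
   vertex 0.8 2.2 0.2
  endloop
 endfacet
 facet normal -0.302 -0.910 -0.283
  outer loop
   vertex 3.3 0.5 3.0
   vertex 0.8 2.2 0.2
   vertex 4.9 0.9 0.0
  endloop
 endfacet
 facet normal -0.544 -0.839 -0.023
  outer loop
   vertex 2.2 1.2 3.5
   vertex 0.8 2.2 0.2
   vertex 3.3 0.5 3.0
  endloop
 endfacet
 facet normal -0.579 0.791 -0.199
  outer loop
   vertex 2.5 4.1 2.8
   vertex 3.8 4.9 2.2
   vertex 0.8 2.2 0.2
  endloop
 endfacet
 facet normal -0.880 0.195 0.433
  outer loop
   vertex 2.5 4.1 2.8
   vertex 0.8 2.2 0.2
   vertex 2.2 1.2 3.5
  endloop
 endfacet
 facet normal 0.070 -0.504 0.861
  outer loop
   vertex 4.8 3.1 4.4
   vertex 2.2 1.2 3.5
   vertex 3.3 0.5 3.0
  endloop
 endfacet
 facet normal 0.739 -0.596 0.315
  outer loop
   vertex 4.8 3.1 4.4
   vertex 3.3 0.5 3.0
   vertex 4.9 0.9 0.0
  endloop
 endfacet
 facet normal -0.476 0.253 0.842
  outer loop
   vertex 4.8 3.1 4.4
   vertex 2.5 4.1 2.8
   vertex 2.2 1.2 3.5
  endloop
 endfacet
 facet normal 0.930 0.337 -0.147
  outer loop
   vertex 4.8 3.1 4.4
   vertex 4.9 0.9 0.0
   vertex 3.8 4.9 2.2
  endloop
 endfacet
 facet normal -0.144 0.733 0.665
  outer loop
   vertex 4.8 3.1 4.4
   vertex 3.8 4.9 2.2
   vertex 2.5 4.1 2.8
  endloop
 endfacet
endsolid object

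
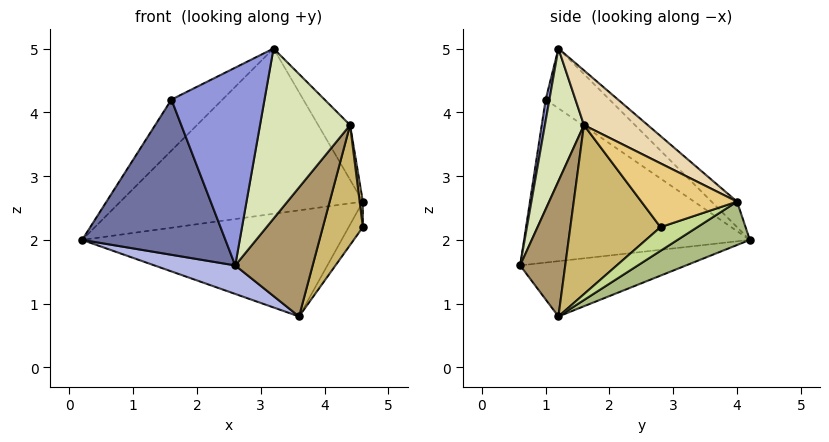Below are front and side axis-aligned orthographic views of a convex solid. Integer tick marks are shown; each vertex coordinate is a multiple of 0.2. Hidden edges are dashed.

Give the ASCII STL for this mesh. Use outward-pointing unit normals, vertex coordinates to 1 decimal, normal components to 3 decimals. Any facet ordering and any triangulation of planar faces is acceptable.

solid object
 facet normal -0.821 -0.521 -0.235
  outer loop
   vertex 1.6 1.0 4.2
   vertex 0.2 4.2 2.0
   vertex 2.6 0.6 1.6
  endloop
 endfacet
 facet normal -0.453 0.362 0.815
  outer loop
   vertex 1.6 1.0 4.2
   vertex 3.2 1.2 5.0
   vertex 0.2 4.2 2.0
  endloop
 endfacet
 facet normal 0.040 -0.985 0.167
  outer loop
   vertex 1.6 1.0 4.2
   vertex 2.6 0.6 1.6
   vertex 3.2 1.2 5.0
  endloop
 endfacet
 facet normal -0.510 -0.248 -0.824
  outer loop
   vertex 3.6 1.2 0.8
   vertex 2.6 0.6 1.6
   vertex 0.2 4.2 2.0
  endloop
 endfacet
 facet normal -0.070 0.669 0.740
  outer loop
   vertex 4.6 4.0 2.6
   vertex 0.2 4.2 2.0
   vertex 3.2 1.2 5.0
  endloop
 endfacet
 facet normal 0.139 0.500 -0.855
  outer loop
   vertex 4.6 4.0 2.6
   vertex 3.6 1.2 0.8
   vertex 0.2 4.2 2.0
  endloop
 endfacet
 facet normal 0.635 0.244 -0.733
  outer loop
   vertex 4.6 4.0 2.6
   vertex 4.6 2.8 2.2
   vertex 3.6 1.2 0.8
  endloop
 endfacet
 facet normal 0.396 -0.914 0.091
  outer loop
   vertex 4.4 1.6 3.8
   vertex 3.2 1.2 5.0
   vertex 2.6 0.6 1.6
  endloop
 endfacet
 facet normal 0.503 -0.864 -0.019
  outer loop
   vertex 4.4 1.6 3.8
   vertex 2.6 0.6 1.6
   vertex 3.6 1.2 0.8
  endloop
 endfacet
 facet normal 0.898 -0.398 -0.186
  outer loop
   vertex 4.4 1.6 3.8
   vertex 3.6 1.2 0.8
   vertex 4.6 2.8 2.2
  endloop
 endfacet
 facet normal 0.994 -0.033 0.099
  outer loop
   vertex 4.4 1.6 3.8
   vertex 4.6 2.8 2.2
   vertex 4.6 4.0 2.6
  endloop
 endfacet
 facet normal 0.619 0.309 0.722
  outer loop
   vertex 4.4 1.6 3.8
   vertex 4.6 4.0 2.6
   vertex 3.2 1.2 5.0
  endloop
 endfacet
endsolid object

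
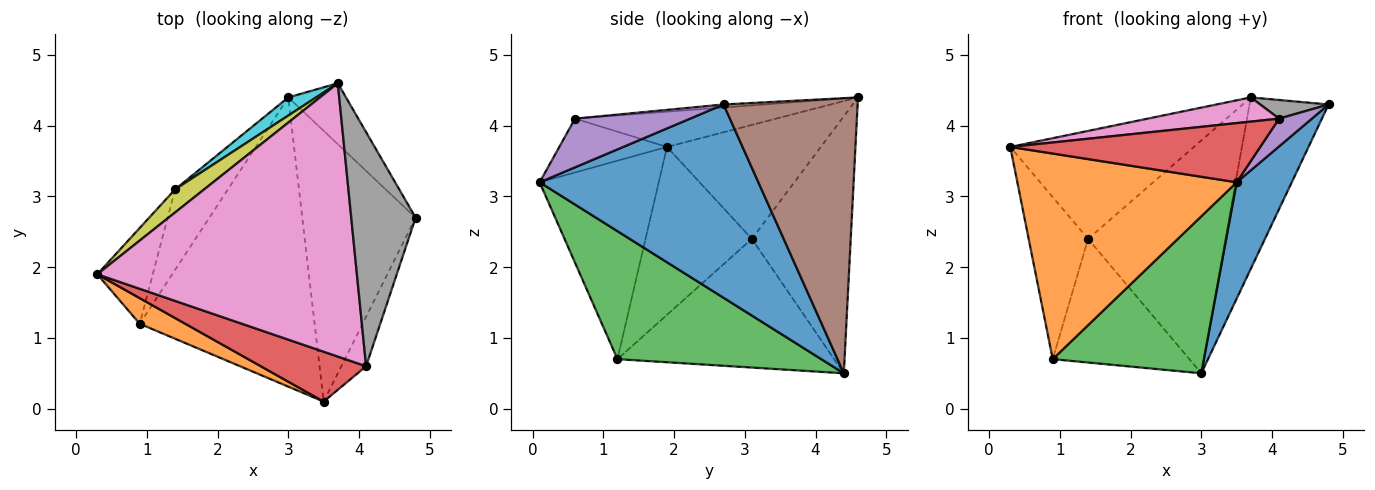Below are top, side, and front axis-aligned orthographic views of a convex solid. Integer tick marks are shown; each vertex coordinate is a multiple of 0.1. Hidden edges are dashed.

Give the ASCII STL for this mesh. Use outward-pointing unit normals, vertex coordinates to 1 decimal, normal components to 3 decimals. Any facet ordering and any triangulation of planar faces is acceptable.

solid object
 facet normal 0.843 -0.212 -0.494
  outer loop
   vertex 3.0 4.4 0.5
   vertex 4.8 2.7 4.3
   vertex 3.5 0.1 3.2
  endloop
 endfacet
 facet normal -0.474 -0.874 0.109
  outer loop
   vertex 0.9 1.2 0.7
   vertex 3.5 0.1 3.2
   vertex 0.3 1.9 3.7
  endloop
 endfacet
 facet normal 0.541 -0.401 -0.739
  outer loop
   vertex 0.9 1.2 0.7
   vertex 3.0 4.4 0.5
   vertex 3.5 0.1 3.2
  endloop
 endfacet
 facet normal -0.313 -0.726 0.612
  outer loop
   vertex 4.1 0.6 4.1
   vertex 0.3 1.9 3.7
   vertex 3.5 0.1 3.2
  endloop
 endfacet
 facet normal 0.864 -0.246 -0.439
  outer loop
   vertex 4.1 0.6 4.1
   vertex 3.5 0.1 3.2
   vertex 4.8 2.7 4.3
  endloop
 endfacet
 facet normal 0.848 0.500 -0.178
  outer loop
   vertex 3.7 4.6 4.4
   vertex 4.8 2.7 4.3
   vertex 3.0 4.4 0.5
  endloop
 endfacet
 facet normal -0.134 -0.087 0.987
  outer loop
   vertex 3.7 4.6 4.4
   vertex 0.3 1.9 3.7
   vertex 4.1 0.6 4.1
  endloop
 endfacet
 facet normal -0.047 -0.079 0.996
  outer loop
   vertex 3.7 4.6 4.4
   vertex 4.1 0.6 4.1
   vertex 4.8 2.7 4.3
  endloop
 endfacet
 facet normal -0.634 0.756 0.162
  outer loop
   vertex 1.4 3.1 2.4
   vertex 0.3 1.9 3.7
   vertex 3.7 4.6 4.4
  endloop
 endfacet
 facet normal -0.583 0.810 0.063
  outer loop
   vertex 1.4 3.1 2.4
   vertex 3.7 4.6 4.4
   vertex 3.0 4.4 0.5
  endloop
 endfacet
 facet normal -0.839 0.469 -0.277
  outer loop
   vertex 1.4 3.1 2.4
   vertex 0.9 1.2 0.7
   vertex 0.3 1.9 3.7
  endloop
 endfacet
 facet normal -0.799 0.504 -0.328
  outer loop
   vertex 1.4 3.1 2.4
   vertex 3.0 4.4 0.5
   vertex 0.9 1.2 0.7
  endloop
 endfacet
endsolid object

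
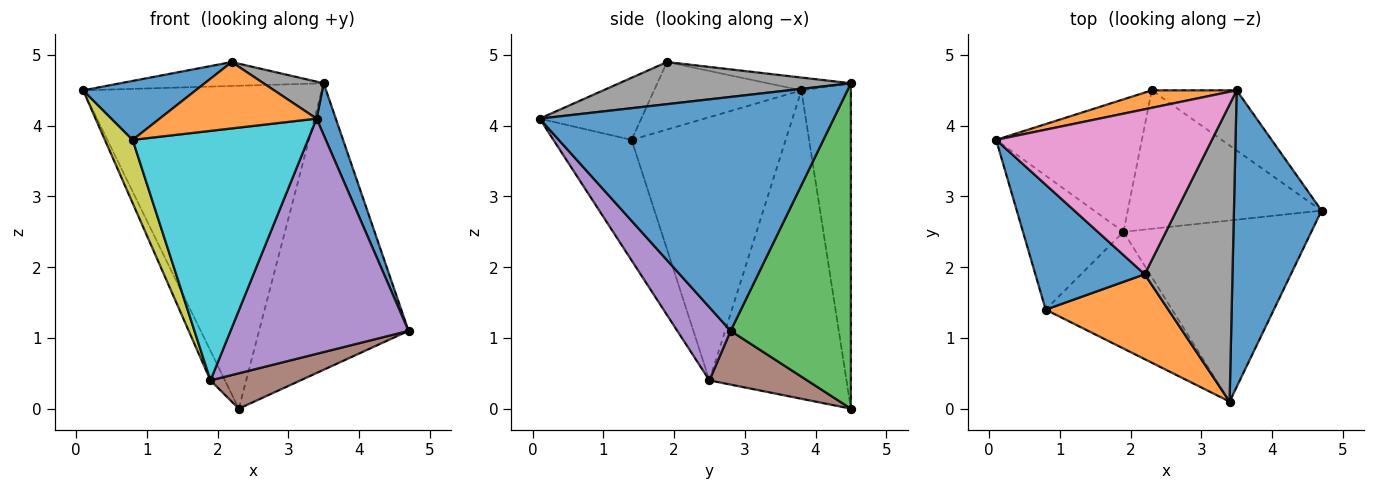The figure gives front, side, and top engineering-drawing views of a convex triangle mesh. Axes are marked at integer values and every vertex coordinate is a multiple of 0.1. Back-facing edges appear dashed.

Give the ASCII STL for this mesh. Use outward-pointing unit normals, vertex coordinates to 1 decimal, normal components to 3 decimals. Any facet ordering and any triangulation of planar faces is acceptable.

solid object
 facet normal 0.935 -0.061 0.350
  outer loop
   vertex 3.5 4.5 4.6
   vertex 3.4 0.1 4.1
   vertex 4.7 2.8 1.1
  endloop
 endfacet
 facet normal -0.203 0.978 0.053
  outer loop
   vertex 3.5 4.5 4.6
   vertex 2.3 4.5 0.0
   vertex 0.1 3.8 4.5
  endloop
 endfacet
 facet normal 0.619 0.769 -0.161
  outer loop
   vertex 3.5 4.5 4.6
   vertex 4.7 2.8 1.1
   vertex 2.3 4.5 0.0
  endloop
 endfacet
 facet normal -0.900 0.095 -0.425
  outer loop
   vertex 1.9 2.5 0.4
   vertex 0.1 3.8 4.5
   vertex 2.3 4.5 0.0
  endloop
 endfacet
 facet normal 0.231 -0.771 -0.594
  outer loop
   vertex 1.9 2.5 0.4
   vertex 4.7 2.8 1.1
   vertex 3.4 0.1 4.1
  endloop
 endfacet
 facet normal 0.260 -0.239 -0.936
  outer loop
   vertex 1.9 2.5 0.4
   vertex 2.3 4.5 0.0
   vertex 4.7 2.8 1.1
  endloop
 endfacet
 facet normal -0.059 0.143 0.988
  outer loop
   vertex 2.2 1.9 4.9
   vertex 3.5 4.5 4.6
   vertex 0.1 3.8 4.5
  endloop
 endfacet
 facet normal 0.430 -0.112 0.896
  outer loop
   vertex 2.2 1.9 4.9
   vertex 3.4 0.1 4.1
   vertex 3.5 4.5 4.6
  endloop
 endfacet
 facet normal -0.921 -0.166 -0.352
  outer loop
   vertex 0.8 1.4 3.8
   vertex 0.1 3.8 4.5
   vertex 1.9 2.5 0.4
  endloop
 endfacet
 facet normal -0.375 -0.840 -0.393
  outer loop
   vertex 0.8 1.4 3.8
   vertex 1.9 2.5 0.4
   vertex 3.4 0.1 4.1
  endloop
 endfacet
 facet normal -0.487 -0.373 0.790
  outer loop
   vertex 0.8 1.4 3.8
   vertex 2.2 1.9 4.9
   vertex 0.1 3.8 4.5
  endloop
 endfacet
 facet normal -0.371 -0.572 0.732
  outer loop
   vertex 0.8 1.4 3.8
   vertex 3.4 0.1 4.1
   vertex 2.2 1.9 4.9
  endloop
 endfacet
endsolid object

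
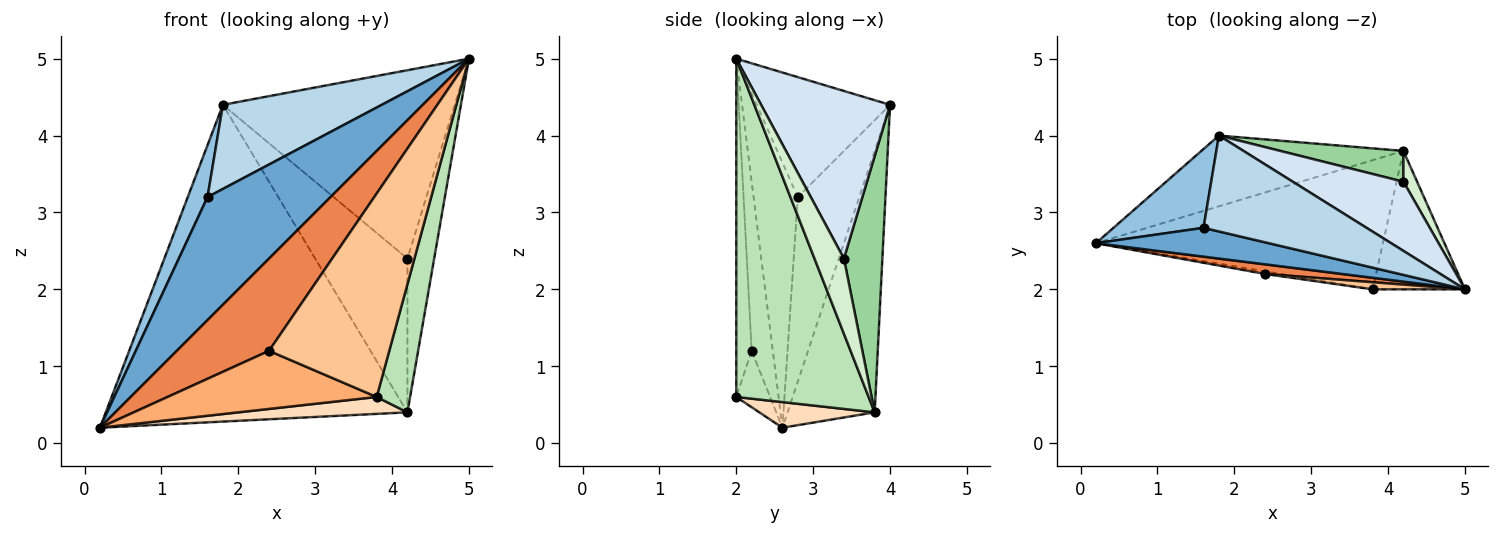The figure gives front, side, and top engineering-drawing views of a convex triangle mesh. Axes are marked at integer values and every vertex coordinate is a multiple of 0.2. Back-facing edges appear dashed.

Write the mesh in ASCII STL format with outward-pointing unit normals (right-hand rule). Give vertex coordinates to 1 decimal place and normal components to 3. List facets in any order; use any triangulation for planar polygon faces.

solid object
 facet normal -0.330 -0.919 0.215
  outer loop
   vertex 1.6 2.8 3.2
   vertex 0.2 2.6 0.2
   vertex 5.0 2.0 5.0
  endloop
 endfacet
 facet normal -0.863 -0.278 0.421
  outer loop
   vertex 1.6 2.8 3.2
   vertex 1.8 4.0 4.4
   vertex 0.2 2.6 0.2
  endloop
 endfacet
 facet normal -0.484 -0.577 0.658
  outer loop
   vertex 1.6 2.8 3.2
   vertex 5.0 2.0 5.0
   vertex 1.8 4.0 4.4
  endloop
 endfacet
 facet normal 0.463 0.832 0.306
  outer loop
   vertex 4.2 3.4 2.4
   vertex 1.8 4.0 4.4
   vertex 5.0 2.0 5.0
  endloop
 endfacet
 facet normal -0.222 -0.970 0.101
  outer loop
   vertex 2.4 2.2 1.2
   vertex 5.0 2.0 5.0
   vertex 0.2 2.6 0.2
  endloop
 endfacet
 facet normal -0.160 -0.986 -0.044
  outer loop
   vertex 2.4 2.2 1.2
   vertex 0.2 2.6 0.2
   vertex 3.8 2.0 0.6
  endloop
 endfacet
 facet normal -0.127 -0.991 0.035
  outer loop
   vertex 2.4 2.2 1.2
   vertex 3.8 2.0 0.6
   vertex 5.0 2.0 5.0
  endloop
 endfacet
 facet normal 0.088 -0.129 -0.988
  outer loop
   vertex 4.2 3.8 0.4
   vertex 3.8 2.0 0.6
   vertex 0.2 2.6 0.2
  endloop
 endfacet
 facet normal -0.271 0.939 -0.210
  outer loop
   vertex 4.2 3.8 0.4
   vertex 0.2 2.6 0.2
   vertex 1.8 4.0 4.4
  endloop
 endfacet
 facet normal 0.378 0.908 0.182
  outer loop
   vertex 4.2 3.8 0.4
   vertex 1.8 4.0 4.4
   vertex 4.2 3.4 2.4
  endloop
 endfacet
 facet normal 0.937 -0.237 -0.256
  outer loop
   vertex 4.2 3.8 0.4
   vertex 5.0 2.0 5.0
   vertex 3.8 2.0 0.6
  endloop
 endfacet
 facet normal 0.733 0.667 0.133
  outer loop
   vertex 4.2 3.8 0.4
   vertex 4.2 3.4 2.4
   vertex 5.0 2.0 5.0
  endloop
 endfacet
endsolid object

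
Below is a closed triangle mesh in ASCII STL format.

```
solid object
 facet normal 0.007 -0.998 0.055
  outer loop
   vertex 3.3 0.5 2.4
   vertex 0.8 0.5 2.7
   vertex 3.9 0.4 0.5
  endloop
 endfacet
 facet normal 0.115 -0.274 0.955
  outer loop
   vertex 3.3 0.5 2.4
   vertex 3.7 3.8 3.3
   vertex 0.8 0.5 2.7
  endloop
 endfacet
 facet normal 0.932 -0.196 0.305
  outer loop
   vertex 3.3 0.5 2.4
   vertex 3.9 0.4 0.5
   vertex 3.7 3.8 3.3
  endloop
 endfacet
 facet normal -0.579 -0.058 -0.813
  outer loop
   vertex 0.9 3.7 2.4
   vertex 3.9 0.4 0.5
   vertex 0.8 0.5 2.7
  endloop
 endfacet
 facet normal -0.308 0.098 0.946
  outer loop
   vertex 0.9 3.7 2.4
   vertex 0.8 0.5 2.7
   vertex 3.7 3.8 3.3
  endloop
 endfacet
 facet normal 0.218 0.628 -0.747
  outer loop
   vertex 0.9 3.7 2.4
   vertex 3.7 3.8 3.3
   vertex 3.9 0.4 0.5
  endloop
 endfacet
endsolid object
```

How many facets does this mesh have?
6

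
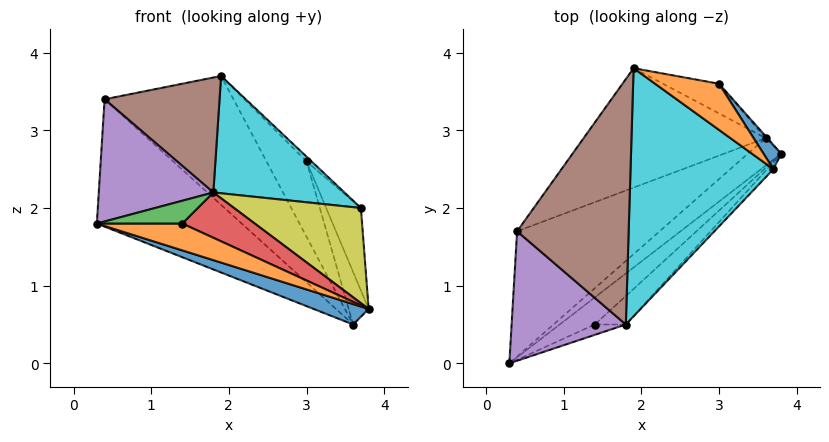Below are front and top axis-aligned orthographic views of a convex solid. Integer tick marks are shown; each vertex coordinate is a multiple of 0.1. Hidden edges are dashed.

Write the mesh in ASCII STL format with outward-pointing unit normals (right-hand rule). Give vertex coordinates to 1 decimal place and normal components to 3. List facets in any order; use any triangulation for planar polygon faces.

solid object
 facet normal 0.203 -0.583 -0.786
  outer loop
   vertex 3.6 2.9 0.5
   vertex 3.8 2.7 0.7
   vertex 0.3 0.0 1.8
  endloop
 endfacet
 facet normal 0.305 -0.671 -0.676
  outer loop
   vertex 1.4 0.5 1.8
   vertex 0.3 0.0 1.8
   vertex 3.8 2.7 0.7
  endloop
 endfacet
 facet normal 0.382 -0.841 -0.382
  outer loop
   vertex 1.4 0.5 1.8
   vertex 1.8 0.5 2.2
   vertex 0.3 0.0 1.8
  endloop
 endfacet
 facet normal 0.470 -0.747 -0.470
  outer loop
   vertex 1.4 0.5 1.8
   vertex 3.8 2.7 0.7
   vertex 1.8 0.5 2.2
  endloop
 endfacet
 facet normal 0.035 -0.686 0.727
  outer loop
   vertex 0.4 1.7 3.4
   vertex 0.3 0.0 1.8
   vertex 1.8 0.5 2.2
  endloop
 endfacet
 facet normal 0.381 -0.392 0.837
  outer loop
   vertex 0.4 1.7 3.4
   vertex 1.8 0.5 2.2
   vertex 1.9 3.8 3.7
  endloop
 endfacet
 facet normal -0.670 0.529 -0.520
  outer loop
   vertex 0.4 1.7 3.4
   vertex 3.6 2.9 0.5
   vertex 0.3 0.0 1.8
  endloop
 endfacet
 facet normal -0.665 0.548 -0.507
  outer loop
   vertex 0.4 1.7 3.4
   vertex 1.9 3.8 3.7
   vertex 3.6 2.9 0.5
  endloop
 endfacet
 facet normal 0.722 -0.691 -0.051
  outer loop
   vertex 3.7 2.5 2.0
   vertex 1.8 0.5 2.2
   vertex 3.8 2.7 0.7
  endloop
 endfacet
 facet normal 0.479 -0.375 0.794
  outer loop
   vertex 3.7 2.5 2.0
   vertex 1.9 3.8 3.7
   vertex 1.8 0.5 2.2
  endloop
 endfacet
 facet normal 0.868 0.476 0.140
  outer loop
   vertex 3.0 3.6 2.6
   vertex 3.7 2.5 2.0
   vertex 3.8 2.7 0.7
  endloop
 endfacet
 facet normal 0.712 0.072 0.699
  outer loop
   vertex 3.0 3.6 2.6
   vertex 1.9 3.8 3.7
   vertex 3.7 2.5 2.0
  endloop
 endfacet
 facet normal 0.720 0.694 -0.026
  outer loop
   vertex 3.0 3.6 2.6
   vertex 3.8 2.7 0.7
   vertex 3.6 2.9 0.5
  endloop
 endfacet
 facet normal -0.194 0.913 -0.360
  outer loop
   vertex 3.0 3.6 2.6
   vertex 3.6 2.9 0.5
   vertex 1.9 3.8 3.7
  endloop
 endfacet
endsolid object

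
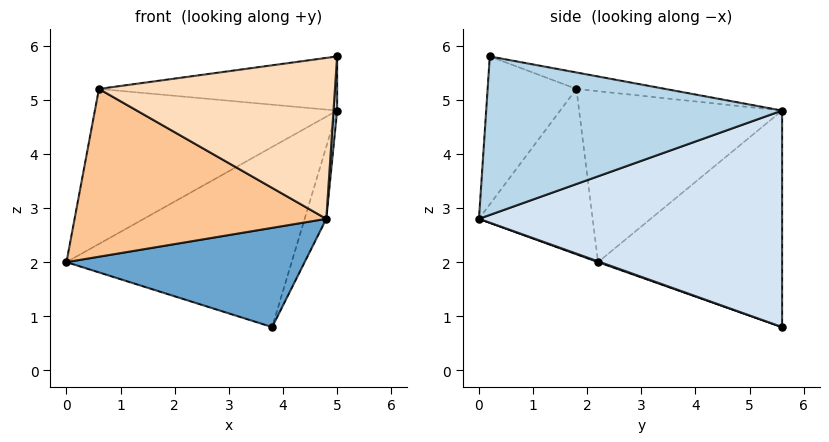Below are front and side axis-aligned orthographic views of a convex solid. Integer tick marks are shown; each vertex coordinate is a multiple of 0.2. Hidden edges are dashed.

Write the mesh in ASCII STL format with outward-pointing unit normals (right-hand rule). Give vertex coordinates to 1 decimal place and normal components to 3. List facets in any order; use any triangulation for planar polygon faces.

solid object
 facet normal 0.003 -0.336 -0.942
  outer loop
   vertex 4.8 0.0 2.8
   vertex 0.0 2.2 2.0
   vertex 3.8 5.6 0.8
  endloop
 endfacet
 facet normal -0.622 0.761 0.187
  outer loop
   vertex 5.0 5.6 4.8
   vertex 3.8 5.6 0.8
   vertex 0.0 2.2 2.0
  endloop
 endfacet
 facet normal 0.998 -0.012 -0.066
  outer loop
   vertex 5.0 5.6 4.8
   vertex 5.0 0.2 5.8
   vertex 4.8 0.0 2.8
  endloop
 endfacet
 facet normal 0.956 0.068 -0.287
  outer loop
   vertex 5.0 5.6 4.8
   vertex 4.8 0.0 2.8
   vertex 3.8 5.6 0.8
  endloop
 endfacet
 facet normal -0.628 0.749 0.211
  outer loop
   vertex 0.6 1.8 5.2
   vertex 5.0 5.6 4.8
   vertex 0.0 2.2 2.0
  endloop
 endfacet
 facet normal -0.068 0.182 0.981
  outer loop
   vertex 0.6 1.8 5.2
   vertex 5.0 0.2 5.8
   vertex 5.0 5.6 4.8
  endloop
 endfacet
 facet normal -0.411 -0.911 -0.037
  outer loop
   vertex 0.6 1.8 5.2
   vertex 0.0 2.2 2.0
   vertex 4.8 0.0 2.8
  endloop
 endfacet
 facet normal -0.351 -0.933 0.086
  outer loop
   vertex 0.6 1.8 5.2
   vertex 4.8 0.0 2.8
   vertex 5.0 0.2 5.8
  endloop
 endfacet
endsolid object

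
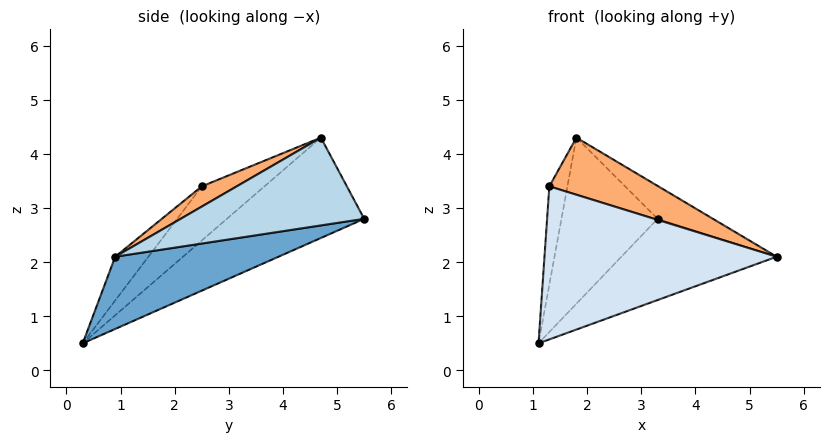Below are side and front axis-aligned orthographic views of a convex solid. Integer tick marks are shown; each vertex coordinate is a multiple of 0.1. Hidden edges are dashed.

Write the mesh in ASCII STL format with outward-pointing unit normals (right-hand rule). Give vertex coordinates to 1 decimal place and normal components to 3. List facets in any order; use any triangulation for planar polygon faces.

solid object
 facet normal 0.294 0.280 -0.914
  outer loop
   vertex 3.3 5.5 2.8
   vertex 5.5 0.9 2.1
   vertex 1.1 0.3 0.5
  endloop
 endfacet
 facet normal -0.729 0.510 -0.457
  outer loop
   vertex 1.8 4.7 4.3
   vertex 3.3 5.5 2.8
   vertex 1.1 0.3 0.5
  endloop
 endfacet
 facet normal 0.640 0.193 0.743
  outer loop
   vertex 1.8 4.7 4.3
   vertex 5.5 0.9 2.1
   vertex 3.3 5.5 2.8
  endloop
 endfacet
 facet normal -0.113 -0.788 0.605
  outer loop
   vertex 1.3 2.5 3.4
   vertex 1.1 0.3 0.5
   vertex 5.5 0.9 2.1
  endloop
 endfacet
 facet normal -0.951 0.274 -0.143
  outer loop
   vertex 1.3 2.5 3.4
   vertex 1.8 4.7 4.3
   vertex 1.1 0.3 0.5
  endloop
 endfacet
 facet normal 0.128 -0.400 0.907
  outer loop
   vertex 1.3 2.5 3.4
   vertex 5.5 0.9 2.1
   vertex 1.8 4.7 4.3
  endloop
 endfacet
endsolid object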